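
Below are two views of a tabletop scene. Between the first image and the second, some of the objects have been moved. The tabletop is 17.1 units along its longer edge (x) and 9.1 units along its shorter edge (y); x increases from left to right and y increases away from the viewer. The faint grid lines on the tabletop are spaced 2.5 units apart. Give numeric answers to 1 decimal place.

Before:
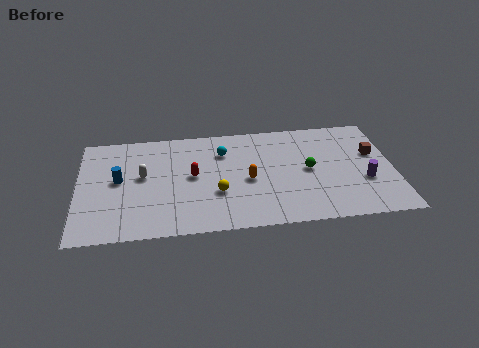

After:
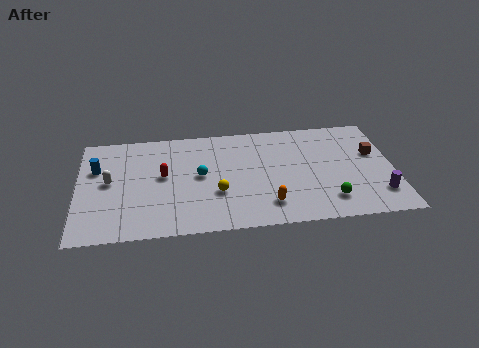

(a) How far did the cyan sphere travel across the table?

2.3

The cyan sphere moved from about (7.9, 6.7) to (6.6, 4.8), a distance of √(1.3² + 1.9²) ≈ 2.3.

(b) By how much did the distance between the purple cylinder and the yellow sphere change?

+0.8

They were about 8.0 units apart before and 8.8 after — 0.8 units further apart.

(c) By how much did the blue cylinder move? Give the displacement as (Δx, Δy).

(-1.2, 1.1)

From the two frames, the blue cylinder sits at roughly (2.2, 4.9) before and (1.0, 6.0) after.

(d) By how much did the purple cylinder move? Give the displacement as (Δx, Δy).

(0.7, -1.2)

The purple cylinder started near (15.5, 3.3) and ended near (16.2, 2.1).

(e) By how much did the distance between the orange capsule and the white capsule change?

+3.2

The distance was about 5.8 in the first image and 9.0 in the second, so they moved 3.2 units further apart.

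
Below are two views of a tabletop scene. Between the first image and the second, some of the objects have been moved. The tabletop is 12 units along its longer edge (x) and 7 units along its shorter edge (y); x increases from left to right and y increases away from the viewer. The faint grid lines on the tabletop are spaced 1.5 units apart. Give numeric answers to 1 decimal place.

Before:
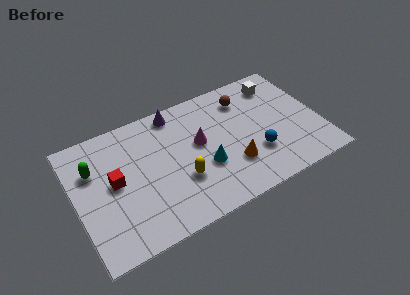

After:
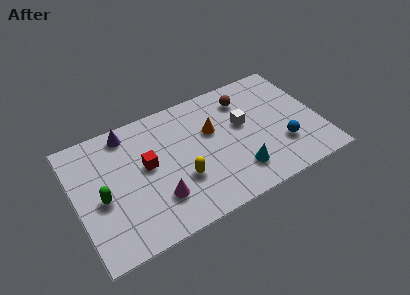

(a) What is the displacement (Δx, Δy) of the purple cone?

(-2.4, -0.1)

The purple cone was at about (5.2, 6.2) and moved to about (2.8, 6.1).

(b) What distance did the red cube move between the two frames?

1.6

From (1.9, 3.7) to (3.5, 3.9), the red cube covered √(1.6² + 0.2²) ≈ 1.6 units.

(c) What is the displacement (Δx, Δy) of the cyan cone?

(1.5, -1.0)

From the two frames, the cyan cone sits at roughly (6.2, 2.6) before and (7.7, 1.6) after.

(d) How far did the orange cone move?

2.4

The orange cone was near (7.5, 2.1) before and (6.8, 4.4) after, so it travelled √(0.7² + 2.3²) ≈ 2.4 units.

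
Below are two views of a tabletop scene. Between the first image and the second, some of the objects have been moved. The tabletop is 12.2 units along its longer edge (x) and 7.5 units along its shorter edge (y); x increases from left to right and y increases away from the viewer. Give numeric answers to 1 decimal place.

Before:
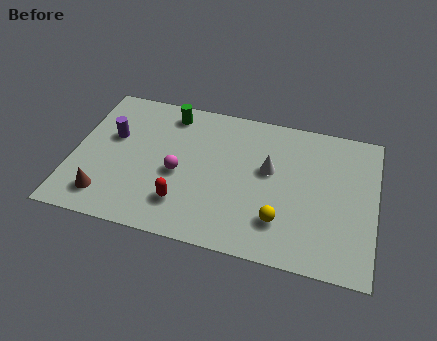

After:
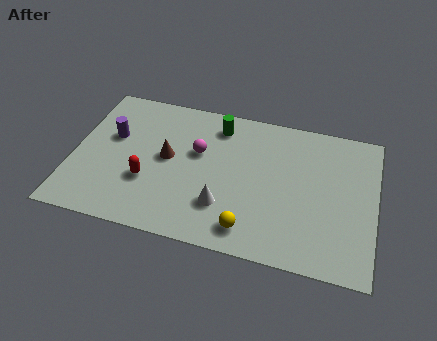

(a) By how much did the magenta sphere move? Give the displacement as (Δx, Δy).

(0.7, 1.3)

The magenta sphere was at about (4.3, 3.3) and moved to about (5.0, 4.6).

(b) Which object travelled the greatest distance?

the brown cone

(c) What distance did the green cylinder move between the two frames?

2.0

The green cylinder was near (3.7, 6.4) before and (5.7, 6.2) after, so it travelled √(2.0² + 0.2²) ≈ 2.0 units.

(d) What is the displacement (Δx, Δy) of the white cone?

(-1.7, -2.3)

The white cone started near (7.9, 4.4) and ended near (6.2, 2.1).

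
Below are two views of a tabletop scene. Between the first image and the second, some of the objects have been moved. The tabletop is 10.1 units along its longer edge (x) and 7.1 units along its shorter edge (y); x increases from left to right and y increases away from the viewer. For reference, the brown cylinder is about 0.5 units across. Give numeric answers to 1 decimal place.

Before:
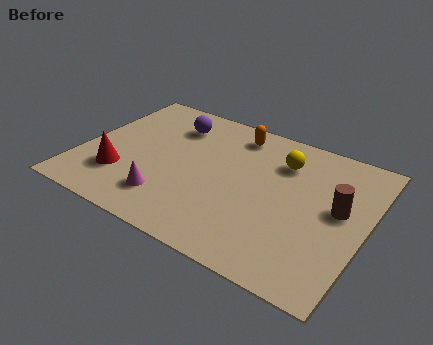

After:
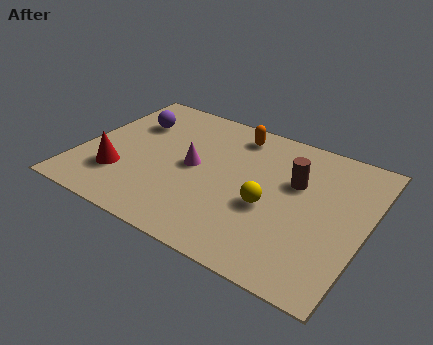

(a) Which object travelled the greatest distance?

the yellow sphere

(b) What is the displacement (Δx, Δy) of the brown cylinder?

(-1.6, 0.6)

The brown cylinder started near (9.1, 3.9) and ended near (7.5, 4.5).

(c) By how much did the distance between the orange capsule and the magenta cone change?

-2.1

They were about 4.7 units apart before and 2.6 after — 2.1 units closer together.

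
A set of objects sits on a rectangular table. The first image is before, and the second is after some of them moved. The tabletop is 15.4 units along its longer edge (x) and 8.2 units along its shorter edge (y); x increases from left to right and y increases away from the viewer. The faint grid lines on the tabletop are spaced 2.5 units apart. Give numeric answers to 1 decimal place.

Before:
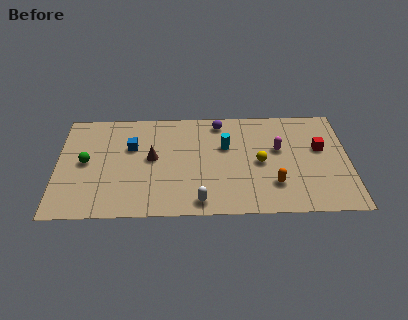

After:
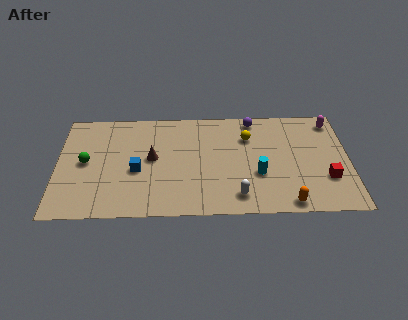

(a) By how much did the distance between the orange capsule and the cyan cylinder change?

-1.2

Before: roughly 3.9 units apart; after: 2.7. That's 1.2 units closer together.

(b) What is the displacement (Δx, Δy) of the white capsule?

(2.0, 0.4)

From the two frames, the white capsule sits at roughly (7.5, 1.0) before and (9.5, 1.4) after.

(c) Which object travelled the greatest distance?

the magenta capsule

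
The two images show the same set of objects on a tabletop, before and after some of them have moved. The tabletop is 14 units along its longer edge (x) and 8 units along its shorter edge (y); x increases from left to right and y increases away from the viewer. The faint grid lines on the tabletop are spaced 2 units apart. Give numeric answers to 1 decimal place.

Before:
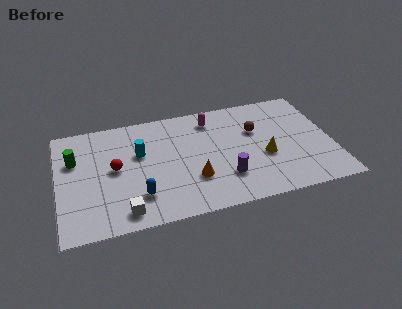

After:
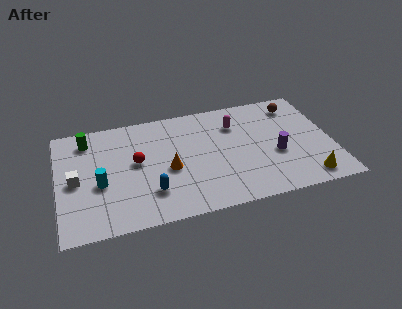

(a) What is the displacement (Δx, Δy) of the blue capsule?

(0.6, 0.1)

From the two frames, the blue capsule sits at roughly (4.0, 2.0) before and (4.6, 2.1) after.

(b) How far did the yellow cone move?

2.9

The yellow cone moved from about (10.5, 3.2) to (12.5, 1.1), a distance of √(2.0² + 2.1²) ≈ 2.9.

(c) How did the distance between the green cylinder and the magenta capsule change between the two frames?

+0.4

Before: roughly 7.2 units apart; after: 7.6. That's 0.4 units further apart.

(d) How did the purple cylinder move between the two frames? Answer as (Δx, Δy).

(2.7, 1.0)

The purple cylinder started near (8.4, 2.2) and ended near (11.1, 3.2).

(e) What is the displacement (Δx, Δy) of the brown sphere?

(2.2, 1.4)

The brown sphere was at about (10.2, 5.2) and moved to about (12.4, 6.6).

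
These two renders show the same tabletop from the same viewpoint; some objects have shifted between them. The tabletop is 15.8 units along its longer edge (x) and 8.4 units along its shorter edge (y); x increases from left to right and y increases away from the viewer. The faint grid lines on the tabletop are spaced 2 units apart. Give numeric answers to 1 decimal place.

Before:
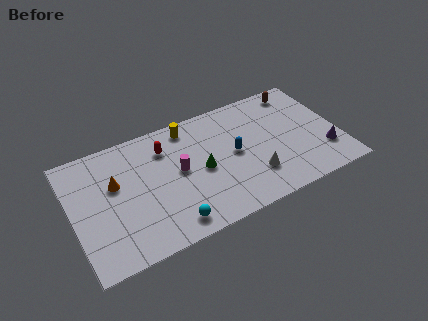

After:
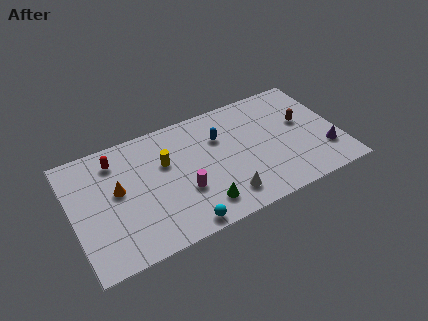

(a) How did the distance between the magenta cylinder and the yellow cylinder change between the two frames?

-0.4

They were about 2.9 units apart before and 2.5 after — 0.4 units closer together.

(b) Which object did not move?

the purple cone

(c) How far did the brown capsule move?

2.4

The brown capsule was near (13.9, 7.3) before and (13.8, 4.9) after, so it travelled √(0.1² + 2.4²) ≈ 2.4 units.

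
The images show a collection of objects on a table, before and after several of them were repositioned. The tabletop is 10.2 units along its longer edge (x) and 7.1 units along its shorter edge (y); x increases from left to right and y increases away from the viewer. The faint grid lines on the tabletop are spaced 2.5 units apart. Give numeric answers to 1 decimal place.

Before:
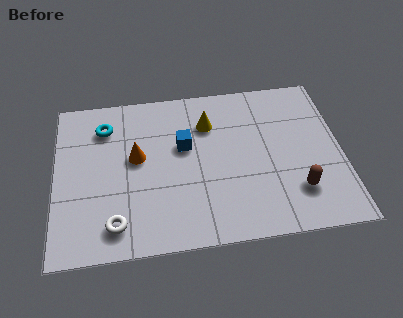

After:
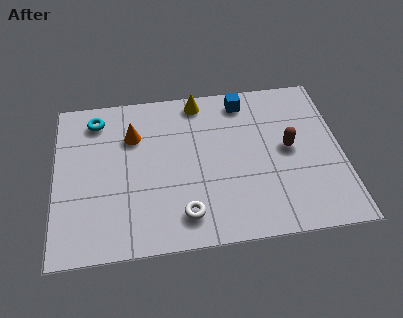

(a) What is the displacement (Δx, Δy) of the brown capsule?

(-0.2, 1.9)

The brown capsule was at about (8.5, 1.8) and moved to about (8.3, 3.7).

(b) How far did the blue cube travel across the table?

2.8

The blue cube was near (4.6, 4.3) before and (6.8, 6.1) after, so it travelled √(2.2² + 1.8²) ≈ 2.8 units.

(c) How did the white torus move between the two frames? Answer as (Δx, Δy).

(2.4, 0.1)

The white torus was at about (2.1, 1.2) and moved to about (4.5, 1.3).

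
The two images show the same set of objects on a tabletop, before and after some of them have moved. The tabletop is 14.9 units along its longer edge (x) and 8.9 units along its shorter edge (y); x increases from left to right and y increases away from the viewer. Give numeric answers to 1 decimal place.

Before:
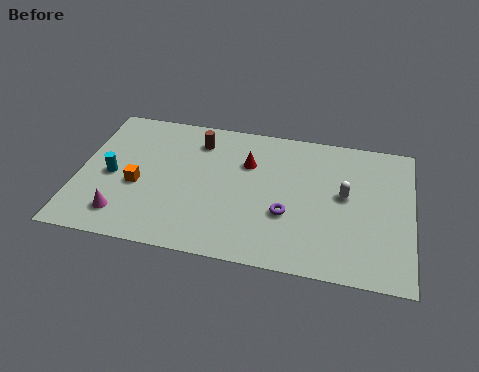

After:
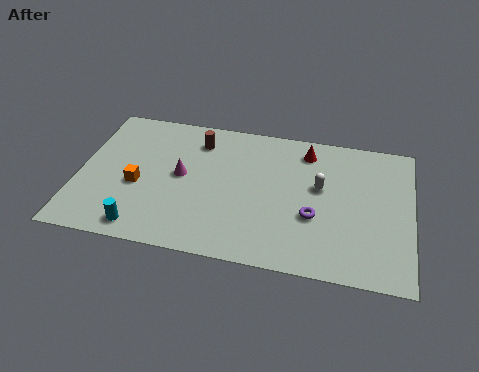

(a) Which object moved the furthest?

the magenta cone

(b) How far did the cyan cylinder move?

3.4

The cyan cylinder moved from about (1.5, 4.1) to (3.1, 1.1), a distance of √(1.6² + 3.0²) ≈ 3.4.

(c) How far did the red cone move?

2.9

The red cone was near (7.5, 6.1) before and (10.1, 7.4) after, so it travelled √(2.6² + 1.3²) ≈ 2.9 units.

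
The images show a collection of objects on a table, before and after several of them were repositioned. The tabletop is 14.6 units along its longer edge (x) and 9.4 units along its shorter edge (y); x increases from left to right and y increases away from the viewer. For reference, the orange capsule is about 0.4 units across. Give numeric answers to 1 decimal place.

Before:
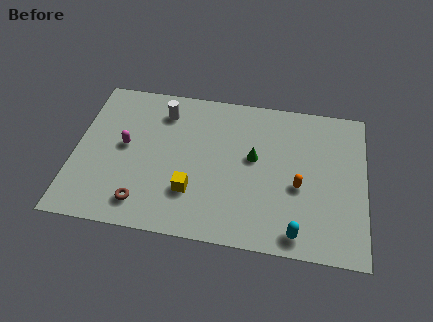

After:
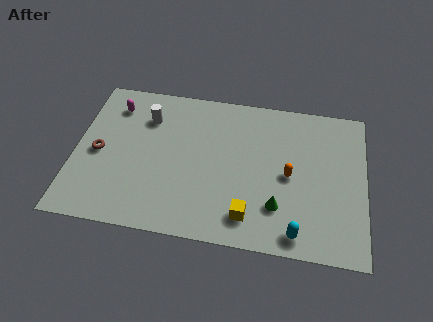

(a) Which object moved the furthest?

the brown torus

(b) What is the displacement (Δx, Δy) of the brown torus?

(-2.4, 2.8)

The brown torus was at about (3.6, 1.6) and moved to about (1.2, 4.4).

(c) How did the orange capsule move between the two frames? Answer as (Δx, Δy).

(-0.5, 0.6)

From the two frames, the orange capsule sits at roughly (11.3, 3.9) before and (10.8, 4.5) after.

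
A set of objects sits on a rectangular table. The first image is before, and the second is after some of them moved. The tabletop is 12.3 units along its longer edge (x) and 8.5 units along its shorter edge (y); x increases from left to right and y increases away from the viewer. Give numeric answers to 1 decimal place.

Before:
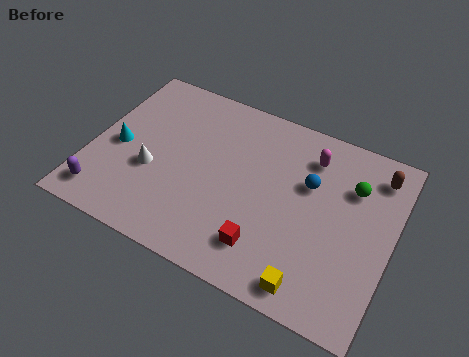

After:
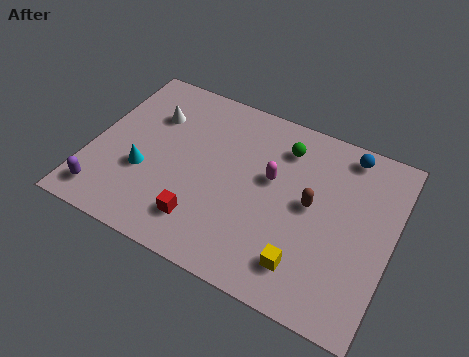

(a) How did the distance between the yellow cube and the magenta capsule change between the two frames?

-2.0

The distance was about 5.8 in the first image and 3.8 in the second, so they moved 2.0 units closer together.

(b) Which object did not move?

the purple capsule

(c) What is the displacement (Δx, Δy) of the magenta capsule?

(-1.4, -1.7)

From the two frames, the magenta capsule sits at roughly (8.7, 6.7) before and (7.3, 5.0) after.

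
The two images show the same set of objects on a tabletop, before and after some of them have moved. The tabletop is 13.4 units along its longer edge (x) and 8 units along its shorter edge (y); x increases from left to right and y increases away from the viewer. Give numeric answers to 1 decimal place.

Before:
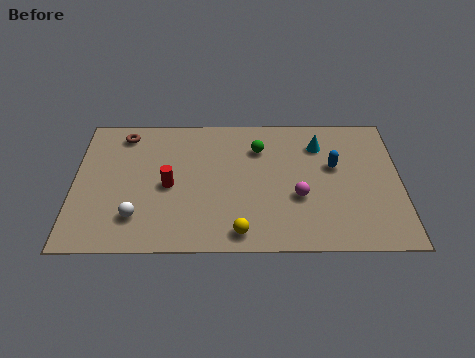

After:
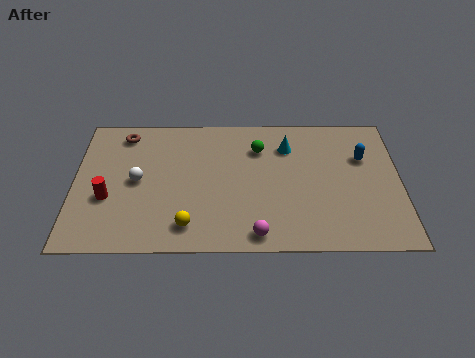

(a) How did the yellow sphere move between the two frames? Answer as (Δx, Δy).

(-2.1, 0.4)

From the two frames, the yellow sphere sits at roughly (6.8, 1.0) before and (4.7, 1.4) after.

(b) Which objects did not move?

the green sphere and the brown torus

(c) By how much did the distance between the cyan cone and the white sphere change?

-2.1

The distance was about 8.6 in the first image and 6.5 in the second, so they moved 2.1 units closer together.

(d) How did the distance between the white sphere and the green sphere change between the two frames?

-1.1

Before: roughly 6.4 units apart; after: 5.3. That's 1.1 units closer together.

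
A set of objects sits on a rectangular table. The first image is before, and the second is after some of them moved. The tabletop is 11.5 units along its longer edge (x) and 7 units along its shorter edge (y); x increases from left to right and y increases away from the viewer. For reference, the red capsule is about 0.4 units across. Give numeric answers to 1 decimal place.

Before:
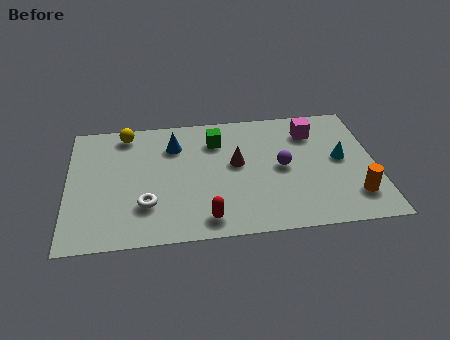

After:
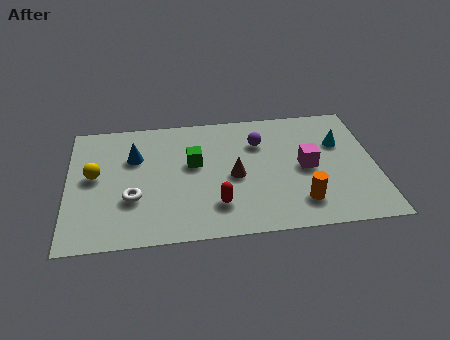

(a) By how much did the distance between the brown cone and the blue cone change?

+1.4

The distance was about 2.6 in the first image and 4.0 in the second, so they moved 1.4 units further apart.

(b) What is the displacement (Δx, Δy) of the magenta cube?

(-0.3, -2.0)

The magenta cube was at about (9.2, 5.4) and moved to about (8.9, 3.4).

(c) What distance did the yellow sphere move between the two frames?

2.6

From (2.2, 6.1) to (1.0, 3.8), the yellow sphere covered √(1.2² + 2.3²) ≈ 2.6 units.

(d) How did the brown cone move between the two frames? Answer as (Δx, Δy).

(-0.1, -0.7)

The brown cone was at about (6.3, 3.9) and moved to about (6.2, 3.2).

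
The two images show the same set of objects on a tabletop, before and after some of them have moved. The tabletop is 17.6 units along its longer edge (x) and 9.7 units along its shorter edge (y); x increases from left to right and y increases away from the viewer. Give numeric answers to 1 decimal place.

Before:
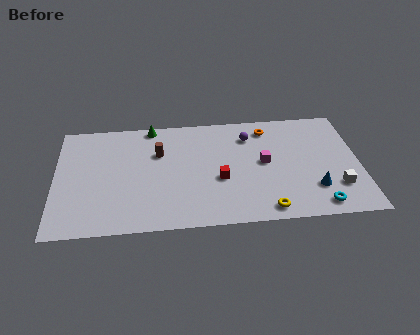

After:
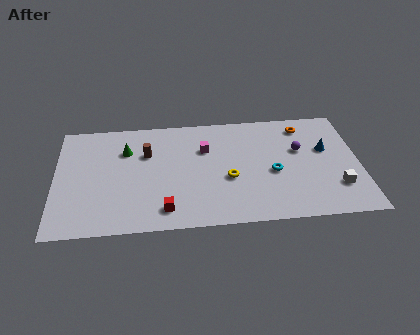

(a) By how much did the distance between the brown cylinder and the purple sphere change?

+3.5

The distance was about 5.4 in the first image and 8.9 in the second, so they moved 3.5 units further apart.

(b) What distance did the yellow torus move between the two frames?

3.5

From (12.1, 1.1) to (10.0, 3.9), the yellow torus covered √(2.1² + 2.8²) ≈ 3.5 units.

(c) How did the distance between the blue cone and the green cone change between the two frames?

+0.4

Before: roughly 11.2 units apart; after: 11.6. That's 0.4 units further apart.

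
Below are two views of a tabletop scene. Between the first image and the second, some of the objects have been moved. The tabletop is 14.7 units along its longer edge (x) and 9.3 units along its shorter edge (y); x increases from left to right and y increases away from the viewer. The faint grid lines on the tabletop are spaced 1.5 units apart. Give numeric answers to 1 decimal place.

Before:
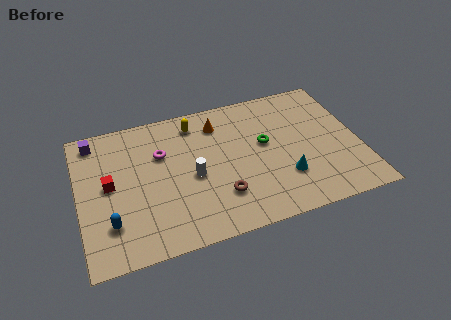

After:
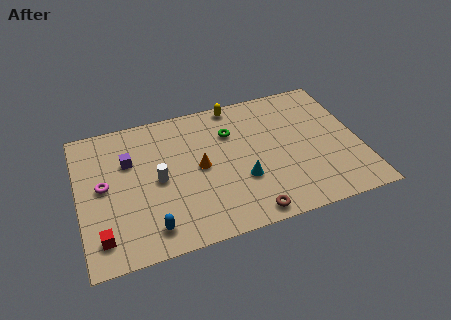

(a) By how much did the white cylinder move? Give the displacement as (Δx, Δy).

(-1.8, 0.3)

The white cylinder was at about (5.9, 4.2) and moved to about (4.1, 4.5).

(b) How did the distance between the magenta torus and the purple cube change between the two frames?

-2.0

They were about 3.9 units apart before and 1.9 after — 2.0 units closer together.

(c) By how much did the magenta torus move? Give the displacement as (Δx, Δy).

(-3.1, -1.3)

The magenta torus was at about (4.4, 6.2) and moved to about (1.3, 4.9).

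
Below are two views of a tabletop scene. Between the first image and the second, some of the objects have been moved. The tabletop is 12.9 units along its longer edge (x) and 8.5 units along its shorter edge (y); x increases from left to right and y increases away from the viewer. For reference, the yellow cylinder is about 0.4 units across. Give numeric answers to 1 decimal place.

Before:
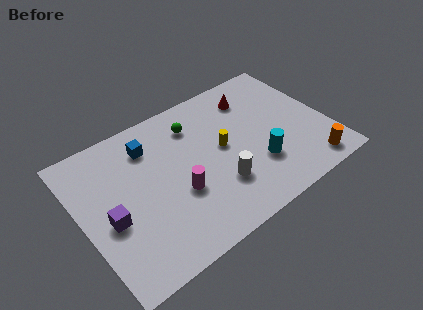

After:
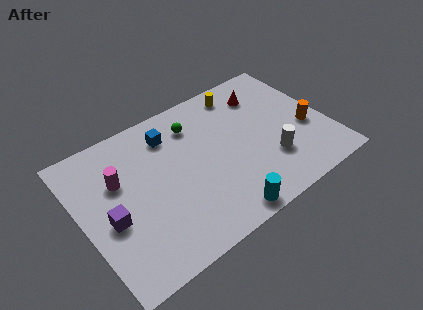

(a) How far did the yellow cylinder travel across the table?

3.2

From (7.4, 4.5) to (9.0, 7.3), the yellow cylinder covered √(1.6² + 2.8²) ≈ 3.2 units.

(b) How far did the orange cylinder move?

2.3

The orange cylinder moved from about (11.4, 1.1) to (11.8, 3.4), a distance of √(0.4² + 2.3²) ≈ 2.3.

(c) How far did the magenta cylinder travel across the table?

3.5

The magenta cylinder moved from about (4.8, 3.2) to (2.1, 5.5), a distance of √(2.7² + 2.3²) ≈ 3.5.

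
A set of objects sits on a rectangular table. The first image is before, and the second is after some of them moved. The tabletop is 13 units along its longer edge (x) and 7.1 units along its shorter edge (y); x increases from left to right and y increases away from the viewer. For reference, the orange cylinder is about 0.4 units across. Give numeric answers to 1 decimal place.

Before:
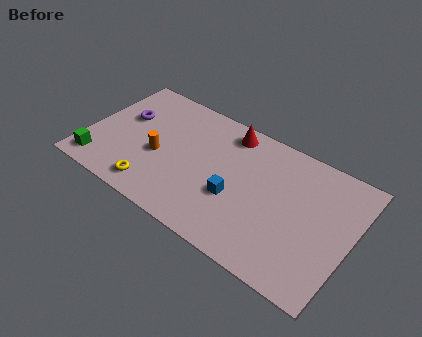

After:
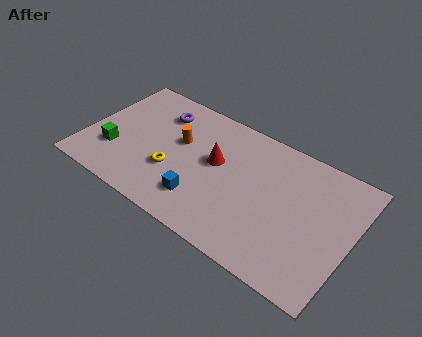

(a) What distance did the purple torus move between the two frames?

1.9

The purple torus moved from about (1.6, 4.4) to (3.2, 5.5), a distance of √(1.6² + 1.1²) ≈ 1.9.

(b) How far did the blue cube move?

1.8

From (7.5, 2.7) to (6.0, 1.7), the blue cube covered √(1.5² + 1.0²) ≈ 1.8 units.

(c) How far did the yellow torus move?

1.6

The yellow torus moved from about (3.7, 1.1) to (4.4, 2.5), a distance of √(0.7² + 1.4²) ≈ 1.6.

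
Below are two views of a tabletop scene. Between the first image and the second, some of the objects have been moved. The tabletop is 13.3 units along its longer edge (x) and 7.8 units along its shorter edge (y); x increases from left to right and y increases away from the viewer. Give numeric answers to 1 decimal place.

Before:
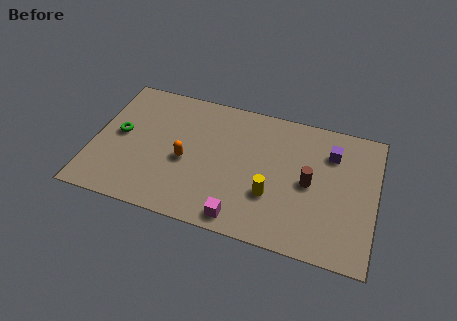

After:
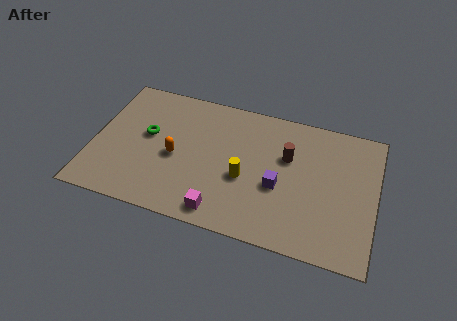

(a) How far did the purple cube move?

3.5

The purple cube moved from about (11.1, 5.8) to (8.8, 3.2), a distance of √(2.3² + 2.6²) ≈ 3.5.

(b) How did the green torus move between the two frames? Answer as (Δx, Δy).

(1.3, 0.3)

The green torus was at about (1.2, 4.1) and moved to about (2.5, 4.4).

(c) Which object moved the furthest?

the purple cube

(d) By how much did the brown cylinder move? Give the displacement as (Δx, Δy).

(-1.1, 1.2)

The brown cylinder started near (10.2, 3.8) and ended near (9.1, 5.0).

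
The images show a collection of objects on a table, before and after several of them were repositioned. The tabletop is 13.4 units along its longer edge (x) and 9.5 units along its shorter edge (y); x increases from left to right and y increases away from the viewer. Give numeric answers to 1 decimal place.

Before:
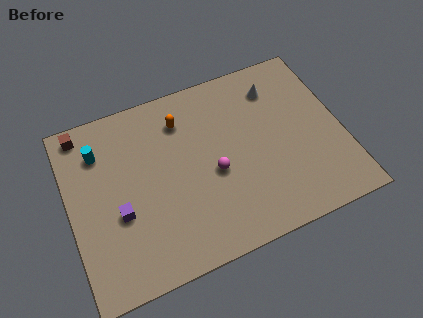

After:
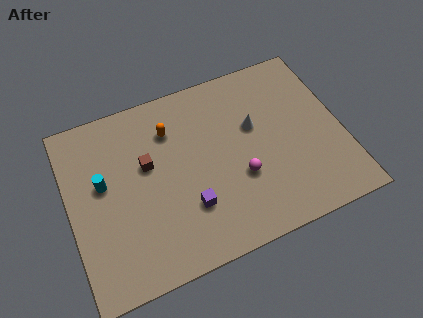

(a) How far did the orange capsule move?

0.7

The orange capsule moved from about (5.8, 7.4) to (5.2, 7.1), a distance of √(0.6² + 0.3²) ≈ 0.7.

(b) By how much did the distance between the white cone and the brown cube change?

-4.3

Before: roughly 9.6 units apart; after: 5.3. That's 4.3 units closer together.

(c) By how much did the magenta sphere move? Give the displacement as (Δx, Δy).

(1.2, -0.7)

The magenta sphere started near (7.0, 4.1) and ended near (8.2, 3.4).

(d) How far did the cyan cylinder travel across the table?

1.7

The cyan cylinder moved from about (1.7, 7.2) to (1.7, 5.5), a distance of √(0.0² + 1.7²) ≈ 1.7.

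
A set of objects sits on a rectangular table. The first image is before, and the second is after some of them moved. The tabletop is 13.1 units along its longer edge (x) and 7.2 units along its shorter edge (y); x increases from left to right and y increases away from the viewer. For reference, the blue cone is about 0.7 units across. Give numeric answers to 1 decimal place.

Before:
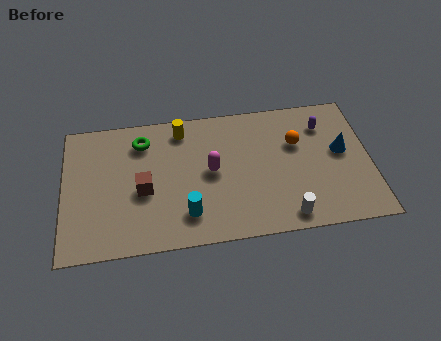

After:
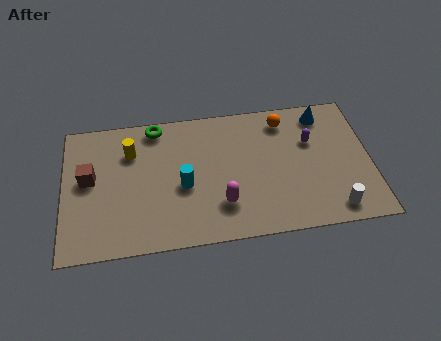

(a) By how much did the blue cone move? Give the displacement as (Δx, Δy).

(-0.7, 2.1)

From the two frames, the blue cone sits at roughly (11.9, 4.0) before and (11.2, 6.1) after.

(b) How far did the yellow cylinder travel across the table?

2.4

From (5.1, 6.1) to (2.9, 5.2), the yellow cylinder covered √(2.2² + 0.9²) ≈ 2.4 units.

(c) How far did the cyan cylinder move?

1.5

The cyan cylinder moved from about (5.2, 1.6) to (5.1, 3.1), a distance of √(0.1² + 1.5²) ≈ 1.5.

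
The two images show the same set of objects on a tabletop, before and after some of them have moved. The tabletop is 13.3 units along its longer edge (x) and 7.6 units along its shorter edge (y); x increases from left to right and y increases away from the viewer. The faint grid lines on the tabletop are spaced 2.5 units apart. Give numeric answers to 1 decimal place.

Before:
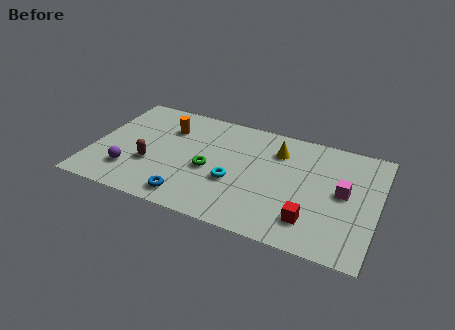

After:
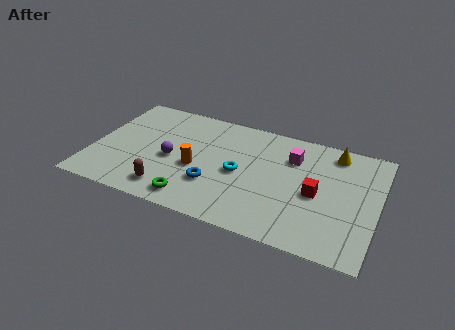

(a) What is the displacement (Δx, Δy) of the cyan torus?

(0.2, 0.7)

The cyan torus was at about (6.7, 2.9) and moved to about (6.9, 3.6).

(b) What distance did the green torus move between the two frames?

2.3

The green torus moved from about (5.5, 3.3) to (5.0, 1.1), a distance of √(0.5² + 2.2²) ≈ 2.3.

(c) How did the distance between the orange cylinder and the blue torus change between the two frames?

-3.4

Before: roughly 4.6 units apart; after: 1.2. That's 3.4 units closer together.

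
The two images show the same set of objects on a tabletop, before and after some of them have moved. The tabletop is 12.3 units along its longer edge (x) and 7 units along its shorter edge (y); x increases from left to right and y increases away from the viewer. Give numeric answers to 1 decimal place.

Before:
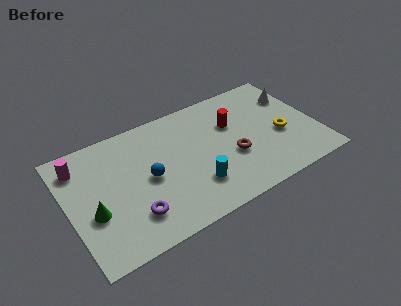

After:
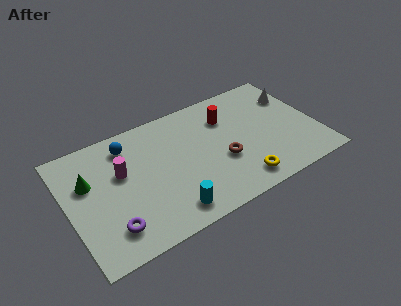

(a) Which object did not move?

the white cone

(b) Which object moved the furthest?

the yellow torus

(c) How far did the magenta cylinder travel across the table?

2.3

The magenta cylinder moved from about (0.8, 5.6) to (2.7, 4.3), a distance of √(1.9² + 1.3²) ≈ 2.3.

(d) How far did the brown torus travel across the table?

0.5

The brown torus moved from about (8.0, 2.7) to (7.5, 2.7), a distance of √(0.5² + 0.0²) ≈ 0.5.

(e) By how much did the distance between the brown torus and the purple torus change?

+0.6

The distance was about 5.2 in the first image and 5.8 in the second, so they moved 0.6 units further apart.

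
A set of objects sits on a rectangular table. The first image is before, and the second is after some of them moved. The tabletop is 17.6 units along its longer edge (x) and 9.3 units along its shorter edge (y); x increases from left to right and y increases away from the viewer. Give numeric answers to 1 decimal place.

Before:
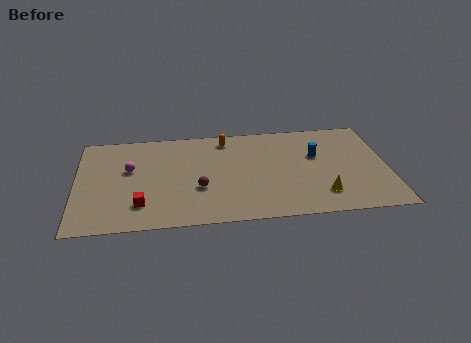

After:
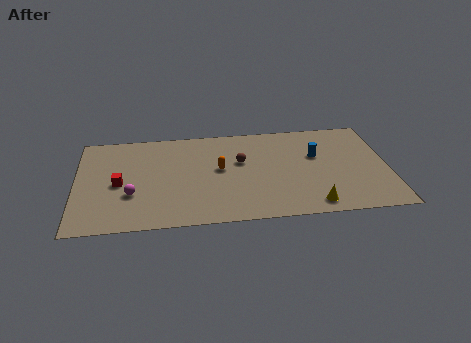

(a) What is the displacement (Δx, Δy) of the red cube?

(-1.2, 2.1)

From the two frames, the red cube sits at roughly (3.6, 2.2) before and (2.4, 4.3) after.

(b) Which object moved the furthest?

the brown sphere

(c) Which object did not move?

the blue cylinder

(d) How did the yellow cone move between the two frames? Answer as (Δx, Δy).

(-0.6, -0.9)

The yellow cone was at about (13.8, 2.1) and moved to about (13.2, 1.2).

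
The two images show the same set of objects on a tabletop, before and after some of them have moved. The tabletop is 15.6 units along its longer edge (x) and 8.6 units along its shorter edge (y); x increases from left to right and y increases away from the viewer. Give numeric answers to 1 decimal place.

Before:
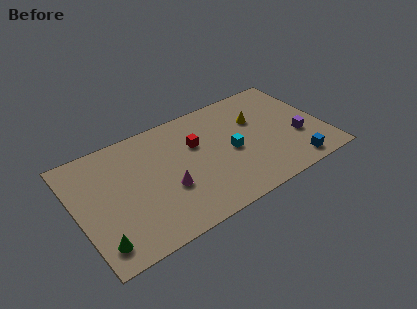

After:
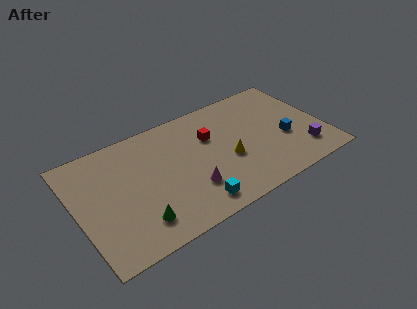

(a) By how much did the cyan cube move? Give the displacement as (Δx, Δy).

(-2.9, -2.7)

The cyan cube was at about (9.7, 4.0) and moved to about (6.8, 1.3).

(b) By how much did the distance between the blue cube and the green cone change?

-2.4

The distance was about 12.2 in the first image and 9.8 in the second, so they moved 2.4 units closer together.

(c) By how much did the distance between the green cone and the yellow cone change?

-5.2

Before: roughly 11.4 units apart; after: 6.2. That's 5.2 units closer together.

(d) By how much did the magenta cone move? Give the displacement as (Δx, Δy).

(1.3, -0.7)

From the two frames, the magenta cone sits at roughly (5.5, 3.2) before and (6.8, 2.5) after.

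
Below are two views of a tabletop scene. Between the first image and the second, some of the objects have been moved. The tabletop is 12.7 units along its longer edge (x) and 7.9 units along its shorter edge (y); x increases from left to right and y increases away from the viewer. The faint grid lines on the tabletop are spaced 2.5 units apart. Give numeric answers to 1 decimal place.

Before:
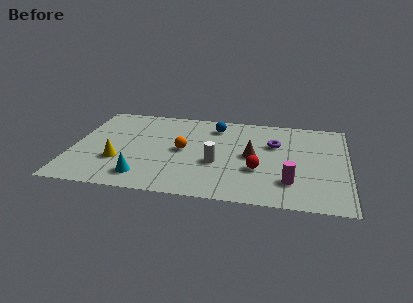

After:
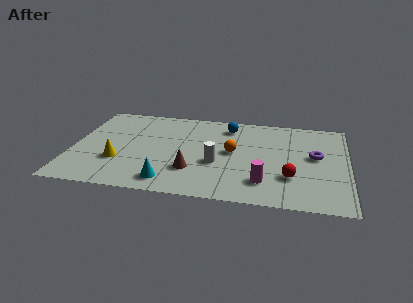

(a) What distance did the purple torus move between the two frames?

2.1

From (9.3, 5.2) to (11.2, 4.4), the purple torus covered √(1.9² + 0.8²) ≈ 2.1 units.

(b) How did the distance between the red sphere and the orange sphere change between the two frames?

-0.5

Before: roughly 3.7 units apart; after: 3.2. That's 0.5 units closer together.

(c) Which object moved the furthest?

the brown cone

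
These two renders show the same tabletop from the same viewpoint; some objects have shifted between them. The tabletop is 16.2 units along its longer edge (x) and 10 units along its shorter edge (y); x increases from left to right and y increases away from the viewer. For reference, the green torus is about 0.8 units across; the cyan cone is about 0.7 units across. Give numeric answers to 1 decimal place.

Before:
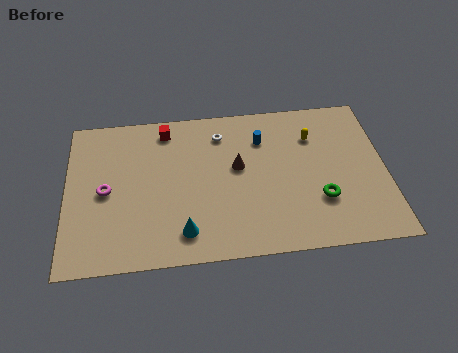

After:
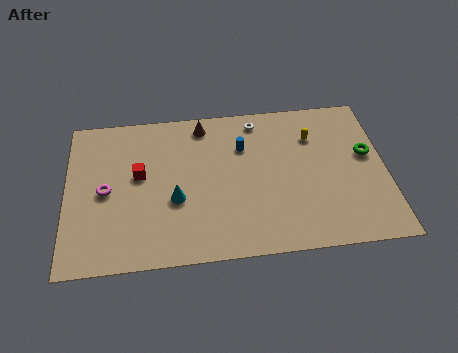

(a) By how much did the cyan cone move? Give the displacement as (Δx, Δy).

(-0.4, 2.1)

The cyan cone was at about (5.9, 1.8) and moved to about (5.5, 3.9).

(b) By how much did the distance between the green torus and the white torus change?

-0.7

The distance was about 6.9 in the first image and 6.2 in the second, so they moved 0.7 units closer together.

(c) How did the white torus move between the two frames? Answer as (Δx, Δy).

(1.9, 0.7)

From the two frames, the white torus sits at roughly (7.9, 8.0) before and (9.8, 8.7) after.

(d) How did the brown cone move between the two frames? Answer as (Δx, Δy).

(-1.7, 3.0)

From the two frames, the brown cone sits at roughly (8.7, 5.7) before and (7.0, 8.7) after.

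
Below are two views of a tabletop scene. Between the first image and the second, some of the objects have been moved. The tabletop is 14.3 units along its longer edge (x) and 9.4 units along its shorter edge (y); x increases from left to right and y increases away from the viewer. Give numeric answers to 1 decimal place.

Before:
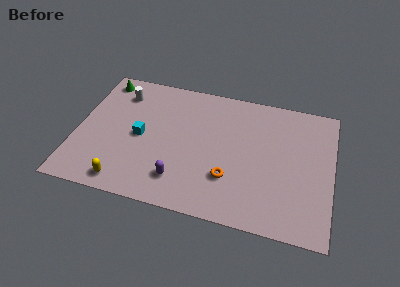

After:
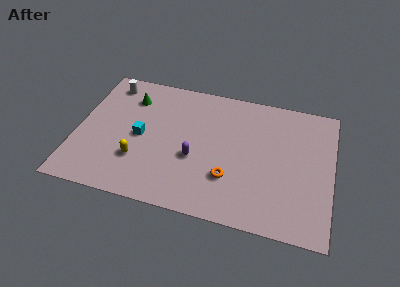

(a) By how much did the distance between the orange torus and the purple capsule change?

-0.6

Before: roughly 2.8 units apart; after: 2.2. That's 0.6 units closer together.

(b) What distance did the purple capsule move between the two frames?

1.8

From (6.0, 2.0) to (6.7, 3.7), the purple capsule covered √(0.7² + 1.7²) ≈ 1.8 units.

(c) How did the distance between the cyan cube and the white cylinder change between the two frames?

+0.9

Before: roughly 3.2 units apart; after: 4.1. That's 0.9 units further apart.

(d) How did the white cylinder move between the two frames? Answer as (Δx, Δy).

(-0.7, 0.6)

The white cylinder started near (2.2, 7.4) and ended near (1.5, 8.0).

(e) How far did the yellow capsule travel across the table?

1.8

From (3.0, 1.1) to (3.6, 2.8), the yellow capsule covered √(0.6² + 1.7²) ≈ 1.8 units.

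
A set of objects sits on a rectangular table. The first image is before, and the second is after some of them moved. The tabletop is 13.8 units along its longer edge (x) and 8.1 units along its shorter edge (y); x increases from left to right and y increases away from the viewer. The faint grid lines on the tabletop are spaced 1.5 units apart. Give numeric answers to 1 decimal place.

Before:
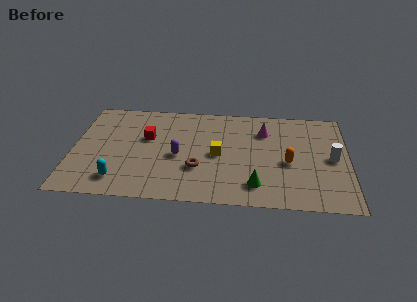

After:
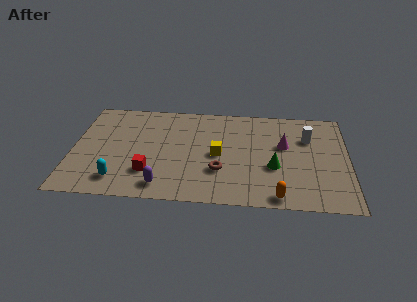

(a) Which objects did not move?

the yellow cube and the cyan capsule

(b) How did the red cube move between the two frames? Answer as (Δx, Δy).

(0.2, -2.8)

The red cube was at about (3.7, 5.0) and moved to about (3.9, 2.2).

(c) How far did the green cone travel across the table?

1.7

The green cone was near (9.2, 1.6) before and (10.1, 3.1) after, so it travelled √(0.9² + 1.5²) ≈ 1.7 units.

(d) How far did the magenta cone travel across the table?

1.5

The magenta cone was near (9.6, 6.0) before and (10.6, 4.9) after, so it travelled √(1.0² + 1.1²) ≈ 1.5 units.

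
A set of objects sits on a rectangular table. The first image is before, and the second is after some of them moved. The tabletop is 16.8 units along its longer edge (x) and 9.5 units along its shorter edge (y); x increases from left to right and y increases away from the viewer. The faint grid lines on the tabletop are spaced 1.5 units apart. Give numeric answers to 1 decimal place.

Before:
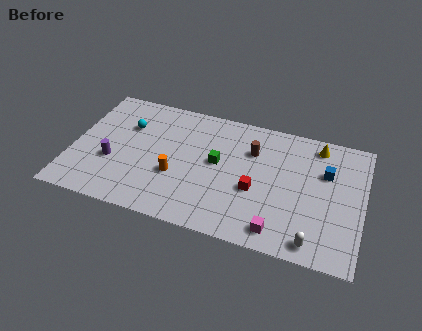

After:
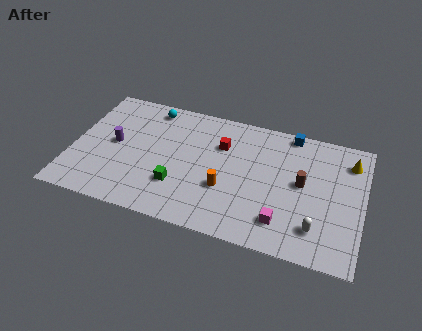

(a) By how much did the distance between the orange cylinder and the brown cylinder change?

-0.7

They were about 5.3 units apart before and 4.6 after — 0.7 units closer together.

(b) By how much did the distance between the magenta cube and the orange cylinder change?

-2.8

They were about 6.5 units apart before and 3.7 after — 2.8 units closer together.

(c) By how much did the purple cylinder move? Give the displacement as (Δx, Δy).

(0.0, 1.4)

The purple cylinder was at about (2.4, 3.5) and moved to about (2.4, 4.9).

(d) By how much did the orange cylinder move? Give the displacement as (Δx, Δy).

(2.9, -0.1)

From the two frames, the orange cylinder sits at roughly (6.1, 3.5) before and (9.0, 3.4) after.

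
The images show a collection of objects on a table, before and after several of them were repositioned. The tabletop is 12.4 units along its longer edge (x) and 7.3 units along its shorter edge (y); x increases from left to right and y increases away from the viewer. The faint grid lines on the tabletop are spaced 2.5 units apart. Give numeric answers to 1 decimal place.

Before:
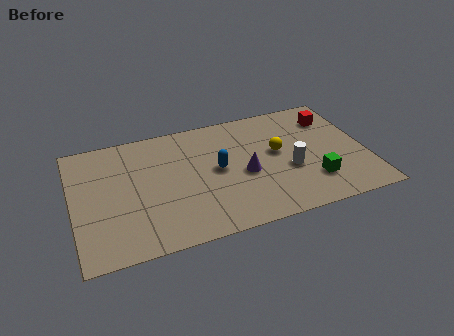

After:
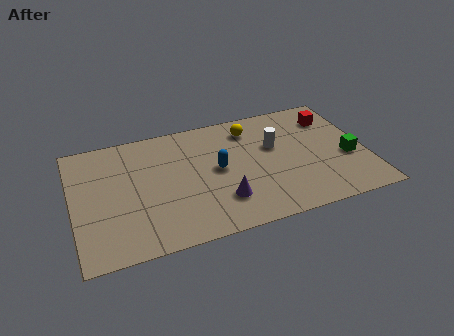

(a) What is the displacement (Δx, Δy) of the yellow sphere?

(-1.0, 1.8)

From the two frames, the yellow sphere sits at roughly (8.7, 4.1) before and (7.7, 5.9) after.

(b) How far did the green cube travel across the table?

1.9

The green cube moved from about (10.0, 1.9) to (11.6, 2.9), a distance of √(1.6² + 1.0²) ≈ 1.9.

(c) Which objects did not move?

the blue capsule and the red cube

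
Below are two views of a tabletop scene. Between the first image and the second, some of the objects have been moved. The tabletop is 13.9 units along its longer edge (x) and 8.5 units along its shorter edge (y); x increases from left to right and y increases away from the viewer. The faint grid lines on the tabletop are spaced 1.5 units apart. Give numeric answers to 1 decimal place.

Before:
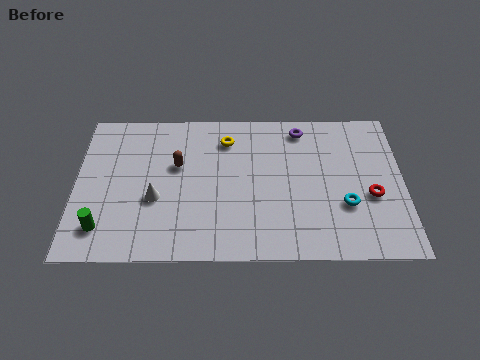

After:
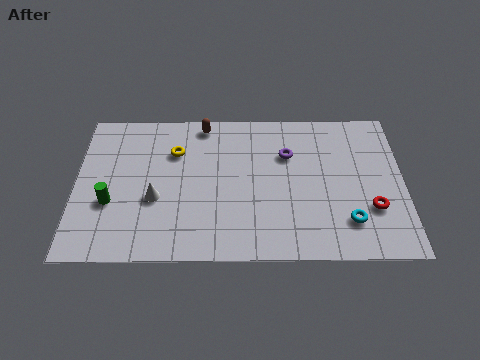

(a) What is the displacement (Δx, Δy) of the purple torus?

(-0.6, -1.5)

From the two frames, the purple torus sits at roughly (9.6, 7.3) before and (9.0, 5.8) after.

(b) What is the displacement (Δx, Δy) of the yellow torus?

(-2.2, -0.7)

The yellow torus started near (6.4, 6.7) and ended near (4.2, 6.0).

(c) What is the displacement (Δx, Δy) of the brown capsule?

(1.1, 2.4)

The brown capsule was at about (4.3, 5.2) and moved to about (5.4, 7.6).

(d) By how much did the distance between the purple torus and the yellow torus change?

+1.5

The distance was about 3.3 in the first image and 4.8 in the second, so they moved 1.5 units further apart.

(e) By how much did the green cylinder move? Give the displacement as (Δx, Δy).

(0.3, 1.4)

The green cylinder was at about (1.2, 1.7) and moved to about (1.5, 3.1).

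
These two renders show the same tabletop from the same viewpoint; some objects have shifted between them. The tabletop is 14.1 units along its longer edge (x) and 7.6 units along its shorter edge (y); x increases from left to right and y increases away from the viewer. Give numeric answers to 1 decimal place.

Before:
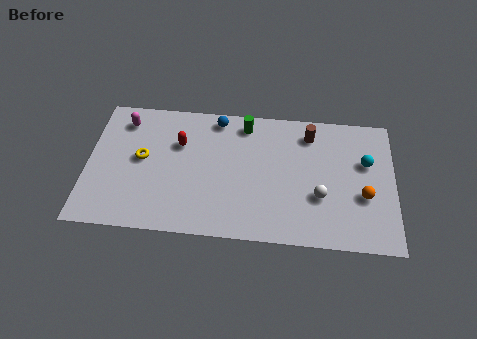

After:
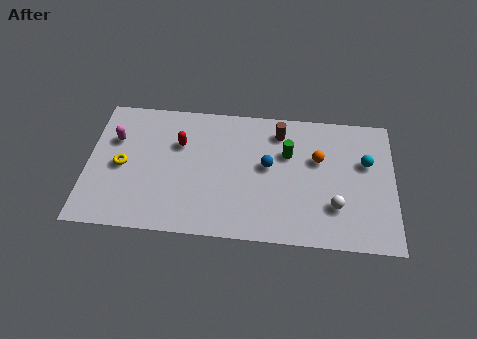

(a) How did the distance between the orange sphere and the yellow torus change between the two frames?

-1.2

The distance was about 10.3 in the first image and 9.1 in the second, so they moved 1.2 units closer together.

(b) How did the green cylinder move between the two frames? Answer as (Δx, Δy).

(2.0, -1.5)

The green cylinder started near (7.2, 6.5) and ended near (9.2, 5.0).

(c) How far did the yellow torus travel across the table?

1.0

The yellow torus moved from about (2.5, 4.1) to (1.6, 3.6), a distance of √(0.9² + 0.5²) ≈ 1.0.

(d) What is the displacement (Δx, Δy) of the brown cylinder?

(-1.4, 0.0)

The brown cylinder was at about (10.2, 6.2) and moved to about (8.8, 6.2).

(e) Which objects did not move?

the cyan sphere and the red capsule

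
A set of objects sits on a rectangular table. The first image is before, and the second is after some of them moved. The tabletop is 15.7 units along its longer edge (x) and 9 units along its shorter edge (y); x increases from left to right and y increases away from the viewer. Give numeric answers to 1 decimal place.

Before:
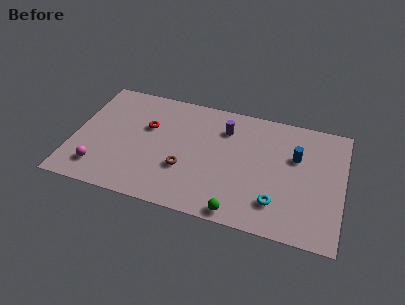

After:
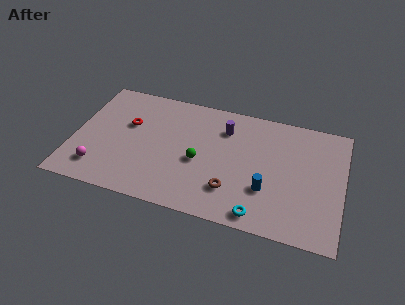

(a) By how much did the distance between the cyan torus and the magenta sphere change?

-0.9

They were about 10.3 units apart before and 9.4 after — 0.9 units closer together.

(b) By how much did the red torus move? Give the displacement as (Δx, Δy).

(-1.1, -0.1)

The red torus started near (4.2, 5.7) and ended near (3.1, 5.6).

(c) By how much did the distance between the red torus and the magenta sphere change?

-0.6

The distance was about 4.6 in the first image and 4.0 in the second, so they moved 0.6 units closer together.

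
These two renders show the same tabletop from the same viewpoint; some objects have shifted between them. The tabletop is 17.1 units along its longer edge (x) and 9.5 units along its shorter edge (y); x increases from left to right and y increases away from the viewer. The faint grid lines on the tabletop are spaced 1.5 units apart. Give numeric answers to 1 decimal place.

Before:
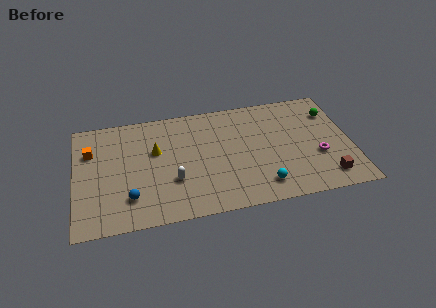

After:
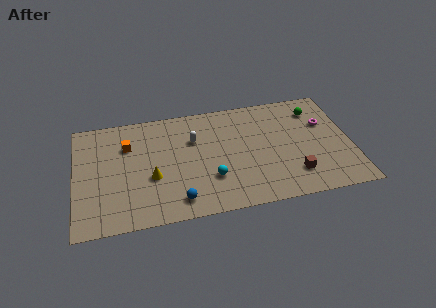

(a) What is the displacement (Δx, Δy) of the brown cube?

(-2.0, 0.6)

The brown cube started near (15.4, 1.6) and ended near (13.4, 2.2).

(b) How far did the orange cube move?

2.3

From (1.0, 6.6) to (3.3, 6.7), the orange cube covered √(2.3² + 0.1²) ≈ 2.3 units.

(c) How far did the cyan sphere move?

3.3

From (11.4, 1.7) to (8.3, 2.9), the cyan sphere covered √(3.1² + 1.2²) ≈ 3.3 units.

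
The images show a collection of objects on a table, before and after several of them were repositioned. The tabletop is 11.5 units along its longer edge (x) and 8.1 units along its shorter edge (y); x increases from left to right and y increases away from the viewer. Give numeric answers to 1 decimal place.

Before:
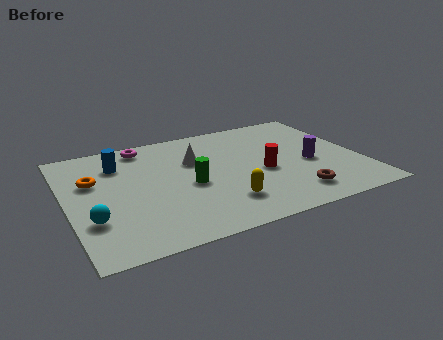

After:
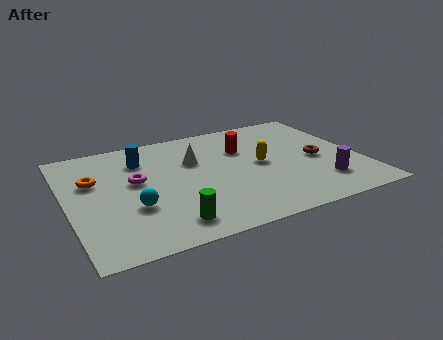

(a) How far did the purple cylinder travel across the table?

1.6

From (9.5, 3.5) to (9.7, 1.9), the purple cylinder covered √(0.2² + 1.6²) ≈ 1.6 units.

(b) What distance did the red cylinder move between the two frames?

2.1

From (7.6, 3.5) to (7.1, 5.5), the red cylinder covered √(0.5² + 2.0²) ≈ 2.1 units.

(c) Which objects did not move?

the orange torus and the white cone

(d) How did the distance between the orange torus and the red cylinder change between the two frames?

-0.7

The distance was about 6.7 in the first image and 6.0 in the second, so they moved 0.7 units closer together.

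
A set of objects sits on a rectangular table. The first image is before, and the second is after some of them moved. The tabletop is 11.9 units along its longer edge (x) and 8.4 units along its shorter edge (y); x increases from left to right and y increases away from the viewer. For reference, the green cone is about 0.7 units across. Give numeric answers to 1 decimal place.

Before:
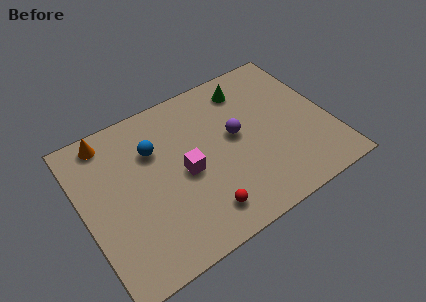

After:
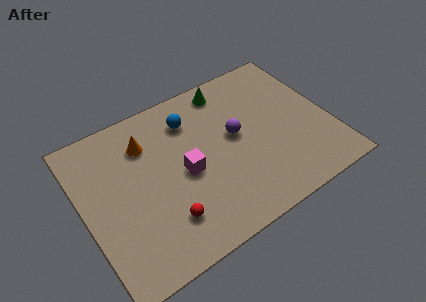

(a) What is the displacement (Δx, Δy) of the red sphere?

(-1.7, 0.5)

The red sphere was at about (5.2, 1.5) and moved to about (3.5, 2.0).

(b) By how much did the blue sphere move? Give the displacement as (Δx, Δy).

(1.9, 0.7)

The blue sphere was at about (3.6, 5.8) and moved to about (5.5, 6.5).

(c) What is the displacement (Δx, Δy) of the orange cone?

(1.7, -1.1)

The orange cone was at about (1.6, 7.4) and moved to about (3.3, 6.3).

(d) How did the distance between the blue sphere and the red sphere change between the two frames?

+0.3

The distance was about 4.6 in the first image and 4.9 in the second, so they moved 0.3 units further apart.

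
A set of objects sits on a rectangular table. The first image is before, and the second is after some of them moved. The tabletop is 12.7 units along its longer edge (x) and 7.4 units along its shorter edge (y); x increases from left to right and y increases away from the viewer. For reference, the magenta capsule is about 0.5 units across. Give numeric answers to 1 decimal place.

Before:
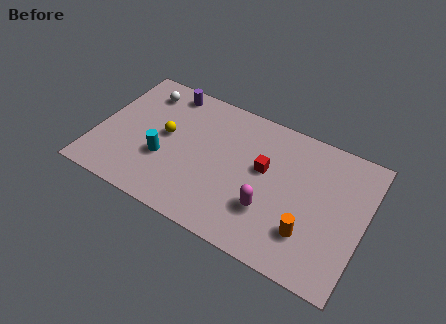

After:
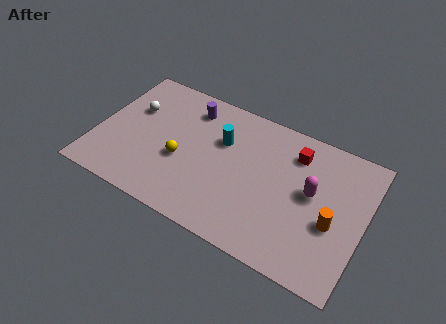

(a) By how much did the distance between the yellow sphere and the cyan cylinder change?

+1.2

Before: roughly 1.3 units apart; after: 2.5. That's 1.2 units further apart.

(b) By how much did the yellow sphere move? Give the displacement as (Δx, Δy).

(0.9, -1.0)

From the two frames, the yellow sphere sits at roughly (3.2, 4.0) before and (4.1, 3.0) after.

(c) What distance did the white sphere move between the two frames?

1.2

The white sphere moved from about (1.8, 6.0) to (1.5, 4.8), a distance of √(0.3² + 1.2²) ≈ 1.2.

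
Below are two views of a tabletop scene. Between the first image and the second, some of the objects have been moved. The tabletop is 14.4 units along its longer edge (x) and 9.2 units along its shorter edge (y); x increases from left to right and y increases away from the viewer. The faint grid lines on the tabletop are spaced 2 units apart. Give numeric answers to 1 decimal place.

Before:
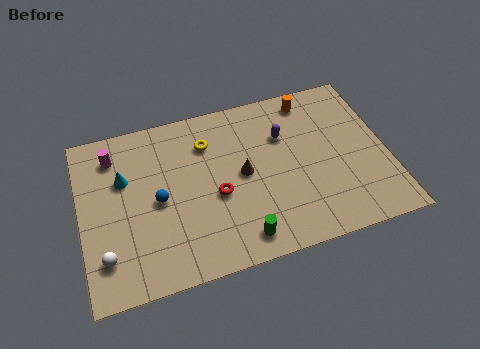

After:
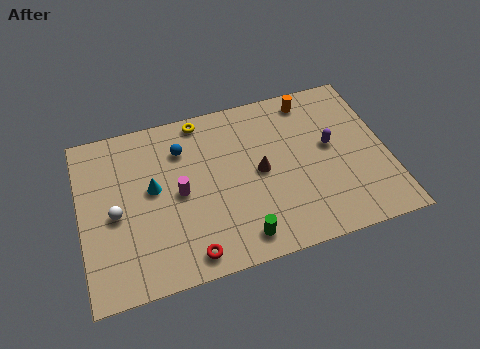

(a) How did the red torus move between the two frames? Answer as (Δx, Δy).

(-1.5, -2.8)

From the two frames, the red torus sits at roughly (6.3, 3.9) before and (4.8, 1.1) after.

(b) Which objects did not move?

the green cylinder and the orange cylinder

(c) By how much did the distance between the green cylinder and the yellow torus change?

+1.4

They were about 5.7 units apart before and 7.1 after — 1.4 units further apart.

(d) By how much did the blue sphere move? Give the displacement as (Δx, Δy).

(1.3, 2.5)

The blue sphere started near (3.6, 4.4) and ended near (4.9, 6.9).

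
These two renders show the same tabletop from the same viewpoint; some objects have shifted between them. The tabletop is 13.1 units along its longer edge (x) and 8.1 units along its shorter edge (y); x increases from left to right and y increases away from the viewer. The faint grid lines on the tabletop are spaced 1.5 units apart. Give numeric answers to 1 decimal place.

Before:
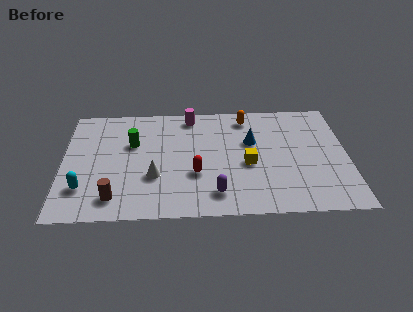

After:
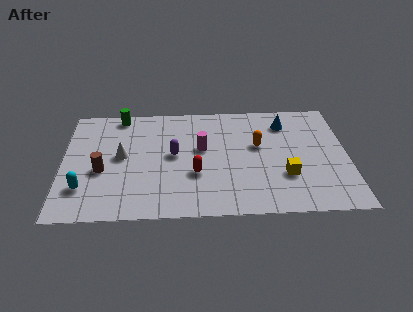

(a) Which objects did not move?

the cyan capsule and the red capsule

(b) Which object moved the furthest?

the purple capsule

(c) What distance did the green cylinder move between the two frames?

2.2

The green cylinder moved from about (3.2, 5.2) to (2.6, 7.3), a distance of √(0.6² + 2.1²) ≈ 2.2.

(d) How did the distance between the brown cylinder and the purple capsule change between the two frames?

-1.2

The distance was about 4.6 in the first image and 3.4 in the second, so they moved 1.2 units closer together.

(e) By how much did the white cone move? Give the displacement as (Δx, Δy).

(-1.5, 1.5)

The white cone started near (4.2, 2.8) and ended near (2.7, 4.3).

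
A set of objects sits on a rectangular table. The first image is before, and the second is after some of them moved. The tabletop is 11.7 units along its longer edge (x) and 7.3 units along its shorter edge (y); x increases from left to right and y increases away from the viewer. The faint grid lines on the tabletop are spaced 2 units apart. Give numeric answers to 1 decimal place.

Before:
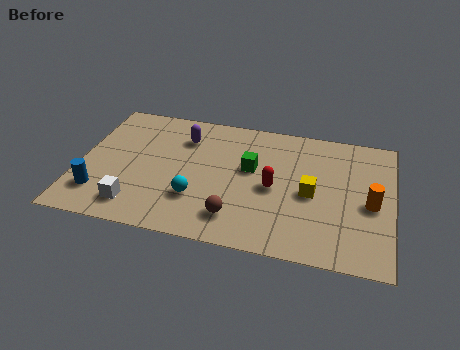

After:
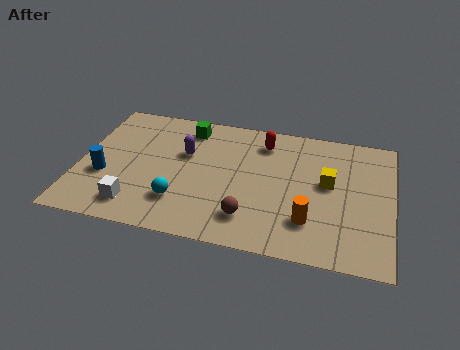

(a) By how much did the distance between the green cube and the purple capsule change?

-1.4

The distance was about 2.9 in the first image and 1.5 in the second, so they moved 1.4 units closer together.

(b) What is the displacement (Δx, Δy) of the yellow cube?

(0.6, 0.7)

The yellow cube started near (8.7, 3.4) and ended near (9.3, 4.1).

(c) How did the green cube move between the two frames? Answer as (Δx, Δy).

(-2.5, 1.8)

From the two frames, the green cube sits at roughly (6.4, 4.3) before and (3.9, 6.1) after.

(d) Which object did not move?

the white cube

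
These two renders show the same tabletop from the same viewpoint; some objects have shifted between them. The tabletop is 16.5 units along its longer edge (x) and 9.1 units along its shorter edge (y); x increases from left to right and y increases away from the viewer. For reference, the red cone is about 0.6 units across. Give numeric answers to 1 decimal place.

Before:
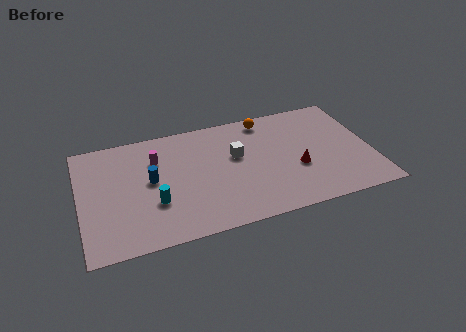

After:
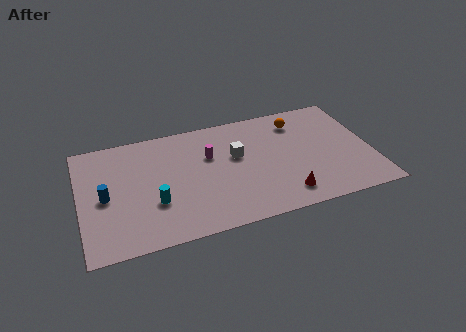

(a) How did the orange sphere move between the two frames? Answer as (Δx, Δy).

(1.8, -0.7)

The orange sphere was at about (10.8, 8.0) and moved to about (12.6, 7.3).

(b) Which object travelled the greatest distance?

the magenta cylinder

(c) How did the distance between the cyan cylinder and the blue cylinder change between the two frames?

+1.2

They were about 1.8 units apart before and 3.0 after — 1.2 units further apart.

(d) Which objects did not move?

the cyan cylinder and the white cube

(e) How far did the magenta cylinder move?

3.1

From (4.4, 6.5) to (7.4, 5.9), the magenta cylinder covered √(3.0² + 0.6²) ≈ 3.1 units.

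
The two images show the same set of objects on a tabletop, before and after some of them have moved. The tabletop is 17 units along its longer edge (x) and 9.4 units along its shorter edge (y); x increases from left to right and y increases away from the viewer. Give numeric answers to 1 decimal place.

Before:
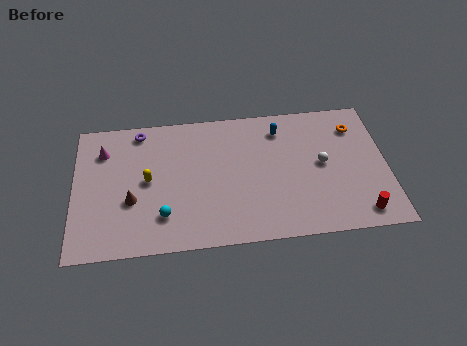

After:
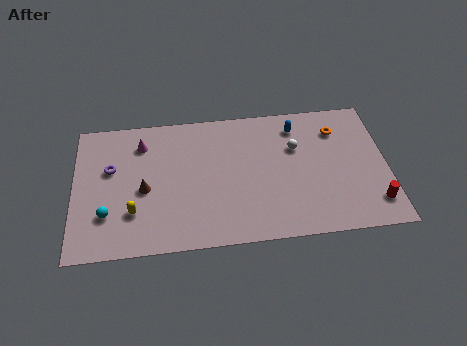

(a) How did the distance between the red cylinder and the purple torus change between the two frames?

+1.0

They were about 13.7 units apart before and 14.7 after — 1.0 units further apart.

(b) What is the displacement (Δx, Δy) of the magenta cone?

(2.1, 0.3)

The magenta cone was at about (1.6, 7.1) and moved to about (3.7, 7.4).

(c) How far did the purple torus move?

3.0

The purple torus was near (3.6, 8.3) before and (2.0, 5.8) after, so it travelled √(1.6² + 2.5²) ≈ 3.0 units.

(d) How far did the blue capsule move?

0.9

The blue capsule was near (11.3, 7.6) before and (12.2, 7.7) after, so it travelled √(0.9² + 0.1²) ≈ 0.9 units.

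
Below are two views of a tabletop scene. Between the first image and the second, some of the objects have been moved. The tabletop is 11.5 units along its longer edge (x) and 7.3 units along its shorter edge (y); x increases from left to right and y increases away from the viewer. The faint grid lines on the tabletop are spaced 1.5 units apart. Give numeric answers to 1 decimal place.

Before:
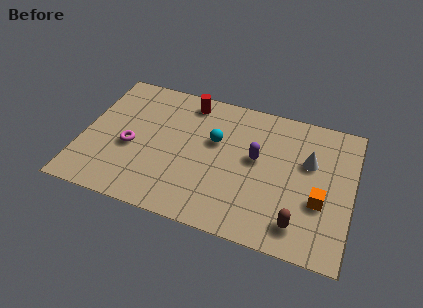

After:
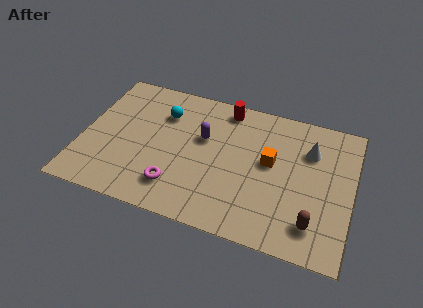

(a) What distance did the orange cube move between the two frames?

2.6

From (10.2, 2.7) to (8.0, 4.1), the orange cube covered √(2.2² + 1.4²) ≈ 2.6 units.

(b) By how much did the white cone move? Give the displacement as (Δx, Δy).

(0.0, 0.6)

The white cone was at about (9.6, 4.6) and moved to about (9.6, 5.2).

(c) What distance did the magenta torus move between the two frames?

2.6

From (2.1, 3.1) to (4.2, 1.6), the magenta torus covered √(2.1² + 1.5²) ≈ 2.6 units.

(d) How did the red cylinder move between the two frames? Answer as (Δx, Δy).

(1.6, 0.1)

From the two frames, the red cylinder sits at roughly (4.3, 6.3) before and (5.9, 6.4) after.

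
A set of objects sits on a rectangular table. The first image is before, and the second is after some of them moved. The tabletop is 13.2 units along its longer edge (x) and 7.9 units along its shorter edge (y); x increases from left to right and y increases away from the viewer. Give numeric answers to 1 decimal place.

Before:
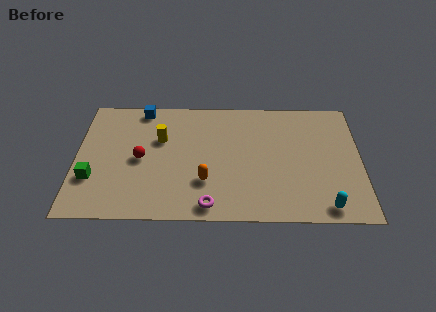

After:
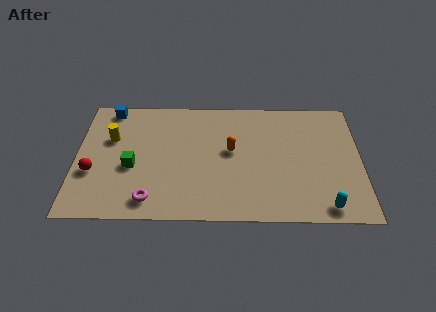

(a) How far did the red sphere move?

2.4

The red sphere moved from about (3.0, 3.8) to (0.8, 2.9), a distance of √(2.2² + 0.9²) ≈ 2.4.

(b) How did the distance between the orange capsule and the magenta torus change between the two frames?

+3.4

The distance was about 1.5 in the first image and 4.9 in the second, so they moved 3.4 units further apart.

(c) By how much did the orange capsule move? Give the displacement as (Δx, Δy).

(1.2, 2.0)

The orange capsule was at about (6.0, 2.4) and moved to about (7.2, 4.4).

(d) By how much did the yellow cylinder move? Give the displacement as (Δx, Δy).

(-2.3, 0.0)

From the two frames, the yellow cylinder sits at roughly (3.9, 5.1) before and (1.6, 5.1) after.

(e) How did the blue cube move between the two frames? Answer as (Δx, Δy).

(-1.5, 0.0)

From the two frames, the blue cube sits at roughly (3.0, 7.1) before and (1.5, 7.1) after.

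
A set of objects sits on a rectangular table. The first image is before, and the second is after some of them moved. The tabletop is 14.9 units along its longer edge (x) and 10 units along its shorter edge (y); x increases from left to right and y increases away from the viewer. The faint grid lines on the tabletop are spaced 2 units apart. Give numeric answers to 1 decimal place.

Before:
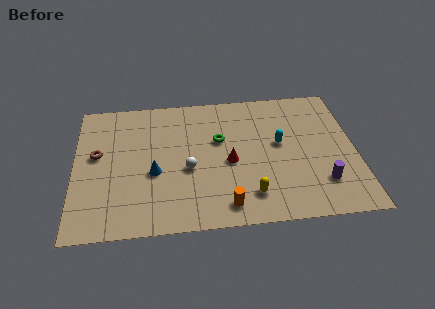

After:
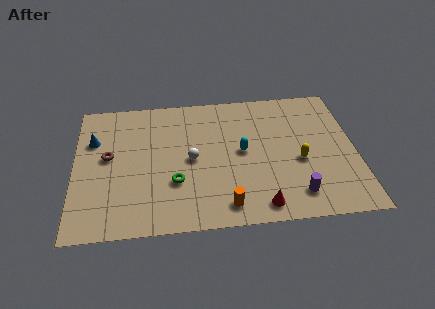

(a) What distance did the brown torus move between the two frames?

0.6

The brown torus moved from about (1.2, 5.7) to (1.8, 5.5), a distance of √(0.6² + 0.2²) ≈ 0.6.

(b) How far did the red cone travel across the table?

3.6

From (8.2, 4.5) to (9.7, 1.2), the red cone covered √(1.5² + 3.3²) ≈ 3.6 units.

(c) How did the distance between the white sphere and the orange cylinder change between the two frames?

+0.5

The distance was about 3.4 in the first image and 3.9 in the second, so they moved 0.5 units further apart.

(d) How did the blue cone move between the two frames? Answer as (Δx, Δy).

(-3.2, 2.7)

From the two frames, the blue cone sits at roughly (4.2, 4.1) before and (1.0, 6.8) after.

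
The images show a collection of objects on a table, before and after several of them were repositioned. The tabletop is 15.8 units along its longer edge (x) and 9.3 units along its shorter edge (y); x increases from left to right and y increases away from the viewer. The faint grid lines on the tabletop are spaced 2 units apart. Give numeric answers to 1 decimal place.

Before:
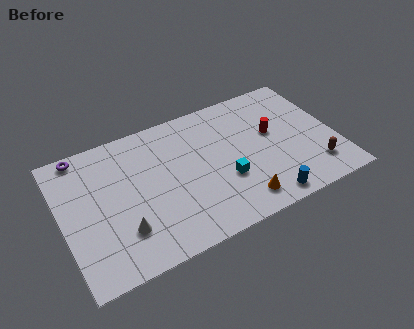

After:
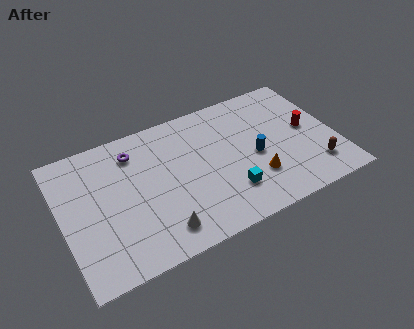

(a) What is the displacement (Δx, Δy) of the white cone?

(2.0, -0.9)

The white cone was at about (3.2, 2.5) and moved to about (5.2, 1.6).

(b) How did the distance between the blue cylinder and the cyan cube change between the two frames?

-0.5

They were about 3.0 units apart before and 2.5 after — 0.5 units closer together.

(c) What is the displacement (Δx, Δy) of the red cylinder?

(2.0, -0.5)

The red cylinder started near (12.3, 5.4) and ended near (14.3, 4.9).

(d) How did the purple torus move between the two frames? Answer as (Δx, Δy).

(2.9, -1.1)

From the two frames, the purple torus sits at roughly (1.5, 8.5) before and (4.4, 7.4) after.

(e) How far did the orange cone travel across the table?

1.6

From (9.8, 1.5) to (10.9, 2.7), the orange cone covered √(1.1² + 1.2²) ≈ 1.6 units.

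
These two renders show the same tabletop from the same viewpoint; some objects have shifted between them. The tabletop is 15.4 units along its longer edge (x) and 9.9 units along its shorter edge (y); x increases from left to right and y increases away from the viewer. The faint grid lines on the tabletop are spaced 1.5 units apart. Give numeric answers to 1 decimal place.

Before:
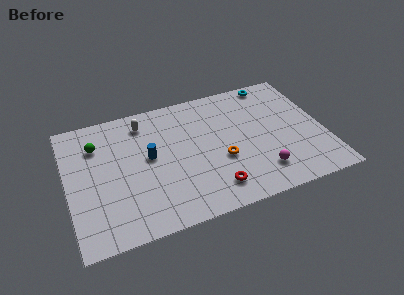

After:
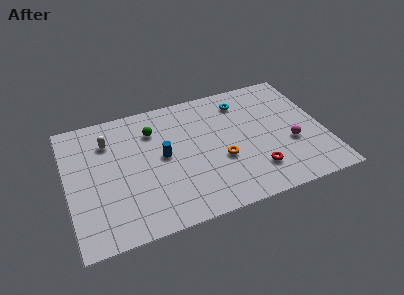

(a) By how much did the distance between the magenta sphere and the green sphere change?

-1.9

They were about 10.7 units apart before and 8.8 after — 1.9 units closer together.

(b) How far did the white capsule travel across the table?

2.3

From (4.8, 8.2) to (2.6, 7.4), the white capsule covered √(2.2² + 0.8²) ≈ 2.3 units.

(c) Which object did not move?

the orange torus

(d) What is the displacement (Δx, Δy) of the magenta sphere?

(2.0, 1.6)

The magenta sphere started near (11.3, 2.1) and ended near (13.3, 3.7).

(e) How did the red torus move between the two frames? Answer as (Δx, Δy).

(2.6, 0.5)

The red torus was at about (8.4, 1.8) and moved to about (11.0, 2.3).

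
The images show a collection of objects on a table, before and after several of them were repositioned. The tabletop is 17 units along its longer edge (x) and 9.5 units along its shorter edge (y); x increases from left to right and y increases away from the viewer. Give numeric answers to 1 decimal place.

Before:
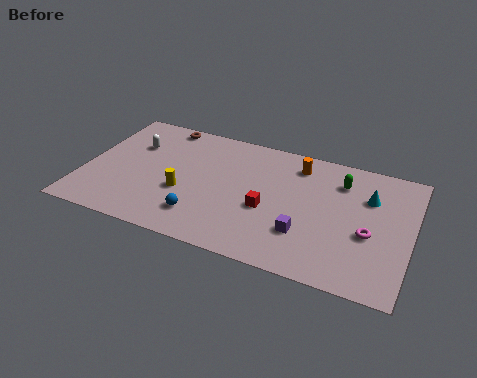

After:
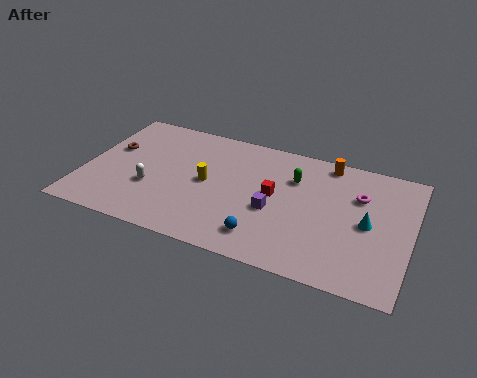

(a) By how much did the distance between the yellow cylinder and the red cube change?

-0.9

Before: roughly 4.4 units apart; after: 3.5. That's 0.9 units closer together.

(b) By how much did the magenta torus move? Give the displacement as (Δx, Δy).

(-0.7, 2.6)

The magenta torus started near (14.9, 3.9) and ended near (14.2, 6.5).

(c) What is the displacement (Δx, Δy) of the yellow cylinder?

(1.1, 1.2)

The yellow cylinder started near (5.3, 3.6) and ended near (6.4, 4.8).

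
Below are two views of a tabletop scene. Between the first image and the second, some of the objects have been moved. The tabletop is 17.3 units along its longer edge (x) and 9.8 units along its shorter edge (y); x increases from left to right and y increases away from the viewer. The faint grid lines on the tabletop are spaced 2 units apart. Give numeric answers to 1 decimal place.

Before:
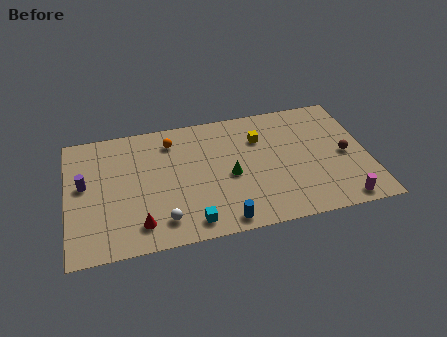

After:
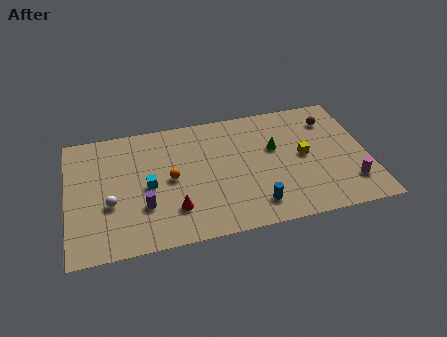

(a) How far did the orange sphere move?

3.0

The orange sphere moved from about (6.1, 7.9) to (5.9, 4.9), a distance of √(0.2² + 3.0²) ≈ 3.0.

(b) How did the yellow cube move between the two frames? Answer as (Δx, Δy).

(2.4, -2.0)

The yellow cube started near (11.2, 7.0) and ended near (13.6, 5.0).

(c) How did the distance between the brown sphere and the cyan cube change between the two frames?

+1.5

They were about 9.7 units apart before and 11.2 after — 1.5 units further apart.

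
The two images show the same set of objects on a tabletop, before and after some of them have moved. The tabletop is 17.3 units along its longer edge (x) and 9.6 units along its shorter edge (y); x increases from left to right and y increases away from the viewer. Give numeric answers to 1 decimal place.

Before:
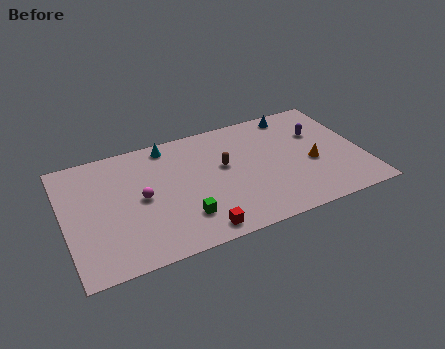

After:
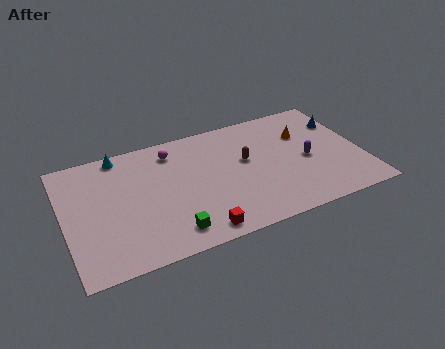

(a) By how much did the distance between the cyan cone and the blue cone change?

+5.6

They were about 7.5 units apart before and 13.1 after — 5.6 units further apart.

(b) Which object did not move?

the red cube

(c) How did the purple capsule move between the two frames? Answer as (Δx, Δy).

(-0.9, -2.0)

From the two frames, the purple capsule sits at roughly (15.0, 6.4) before and (14.1, 4.4) after.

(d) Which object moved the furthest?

the magenta sphere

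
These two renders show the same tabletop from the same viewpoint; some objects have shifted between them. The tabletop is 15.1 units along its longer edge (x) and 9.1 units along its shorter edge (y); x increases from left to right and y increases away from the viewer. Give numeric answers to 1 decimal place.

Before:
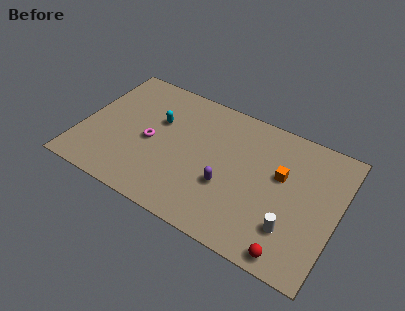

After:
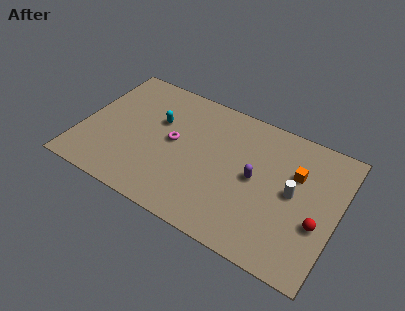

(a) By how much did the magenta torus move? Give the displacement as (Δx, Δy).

(1.3, 0.6)

The magenta torus was at about (4.1, 4.2) and moved to about (5.4, 4.8).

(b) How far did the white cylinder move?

2.3

From (12.7, 2.4) to (12.5, 4.7), the white cylinder covered √(0.2² + 2.3²) ≈ 2.3 units.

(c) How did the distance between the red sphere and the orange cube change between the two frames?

-1.7

Before: roughly 4.8 units apart; after: 3.1. That's 1.7 units closer together.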